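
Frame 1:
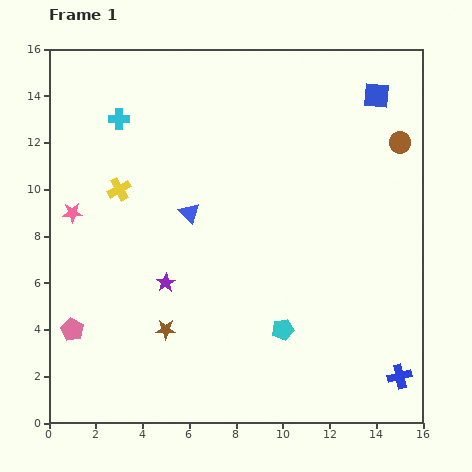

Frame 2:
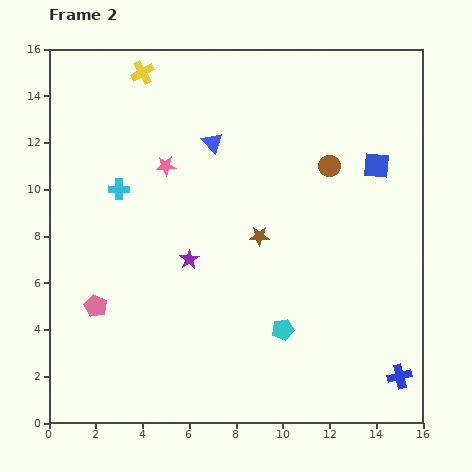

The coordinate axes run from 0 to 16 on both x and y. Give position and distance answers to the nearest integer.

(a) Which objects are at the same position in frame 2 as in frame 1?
the cyan pentagon, the blue cross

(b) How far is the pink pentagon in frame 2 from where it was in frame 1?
1

The pink pentagon moved from (1, 4) to (2, 5), a distance of √(1² + 1²) ≈ 1.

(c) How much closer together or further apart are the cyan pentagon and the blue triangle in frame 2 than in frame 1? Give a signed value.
+3

Distance in frame 1: 6. Distance in frame 2: 9.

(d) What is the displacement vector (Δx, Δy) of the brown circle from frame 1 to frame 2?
(-3, -1)

The brown circle was at (15, 12) in frame 1 and (12, 11) in frame 2.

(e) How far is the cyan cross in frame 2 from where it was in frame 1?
3

The cyan cross moved from (3, 13) to (3, 10), a distance of √(0² + 3²) ≈ 3.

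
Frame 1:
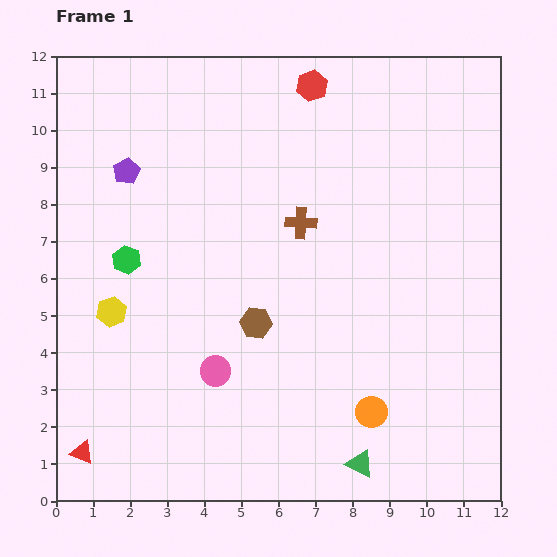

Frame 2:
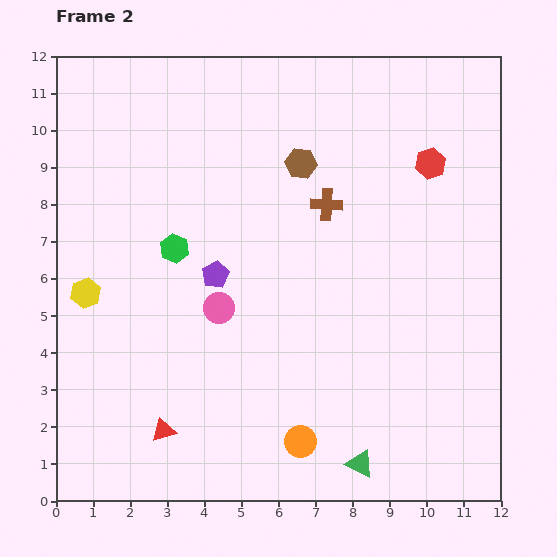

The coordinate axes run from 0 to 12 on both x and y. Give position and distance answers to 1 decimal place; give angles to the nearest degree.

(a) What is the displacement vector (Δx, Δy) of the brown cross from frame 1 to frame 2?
(0.7, 0.5)

The brown cross was at (6.6, 7.5) in frame 1 and (7.3, 8.0) in frame 2.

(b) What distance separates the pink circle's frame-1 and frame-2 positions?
1.7

The pink circle moved from (4.3, 3.5) to (4.4, 5.2), a distance of √(0.1² + 1.7²) ≈ 1.7.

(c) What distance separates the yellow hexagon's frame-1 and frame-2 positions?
0.9

The yellow hexagon moved from (1.5, 5.1) to (0.8, 5.6), a distance of √(0.7² + 0.5²) ≈ 0.9.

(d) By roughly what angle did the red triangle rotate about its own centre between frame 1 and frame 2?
37° counter-clockwise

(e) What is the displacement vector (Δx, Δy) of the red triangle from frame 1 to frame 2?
(2.2, 0.6)

The red triangle was at (0.7, 1.3) in frame 1 and (2.9, 1.9) in frame 2.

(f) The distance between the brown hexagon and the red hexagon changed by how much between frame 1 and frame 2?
-3.1

Distance in frame 1: 6.6. Distance in frame 2: 3.5.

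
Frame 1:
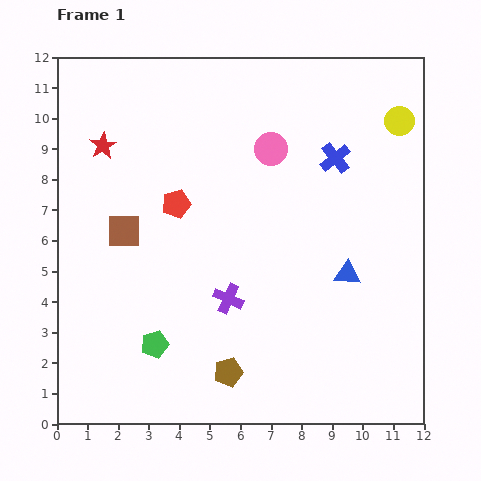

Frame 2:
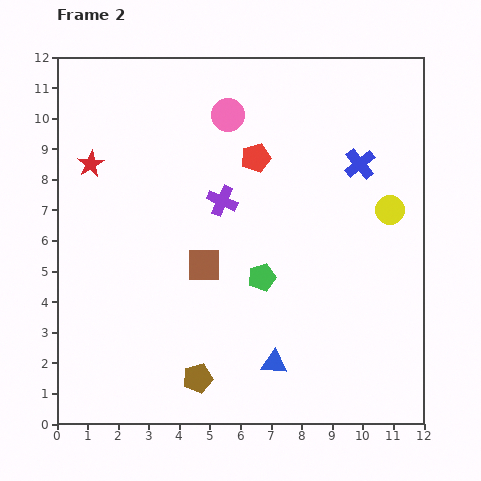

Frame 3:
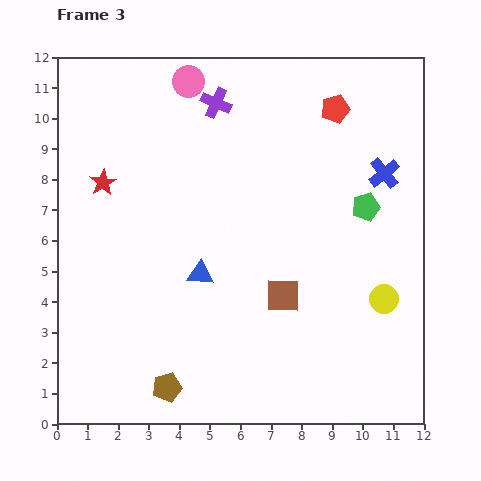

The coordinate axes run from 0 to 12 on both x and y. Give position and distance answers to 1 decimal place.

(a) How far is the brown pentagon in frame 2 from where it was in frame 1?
1.0

The brown pentagon moved from (5.6, 1.7) to (4.6, 1.5), a distance of √(1.0² + 0.2²) ≈ 1.0.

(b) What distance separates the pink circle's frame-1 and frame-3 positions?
3.5

The pink circle moved from (7.0, 9.0) to (4.3, 11.2), a distance of √(2.7² + 2.2²) ≈ 3.5.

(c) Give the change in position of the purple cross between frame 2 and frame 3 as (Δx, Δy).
(-0.2, 3.2)

The purple cross was at (5.4, 7.3) in frame 2 and (5.2, 10.5) in frame 3.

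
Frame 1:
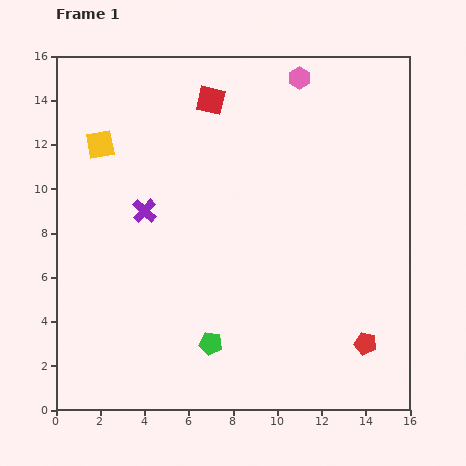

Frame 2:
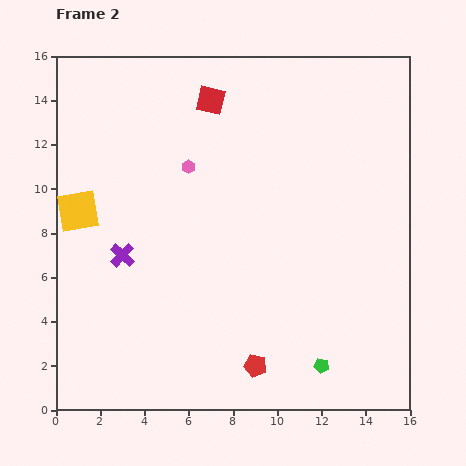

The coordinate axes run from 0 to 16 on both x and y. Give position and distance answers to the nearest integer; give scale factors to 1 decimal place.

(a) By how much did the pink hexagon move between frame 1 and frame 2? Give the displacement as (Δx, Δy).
(-5, -4)

The pink hexagon was at (11, 15) in frame 1 and (6, 11) in frame 2.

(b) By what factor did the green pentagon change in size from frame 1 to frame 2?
0.7×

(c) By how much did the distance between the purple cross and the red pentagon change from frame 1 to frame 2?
-4

Distance in frame 1: 12. Distance in frame 2: 8.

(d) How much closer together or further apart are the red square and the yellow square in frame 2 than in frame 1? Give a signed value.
+3

Distance in frame 1: 5. Distance in frame 2: 8.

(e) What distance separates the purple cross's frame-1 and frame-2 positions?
2

The purple cross moved from (4, 9) to (3, 7), a distance of √(1² + 2²) ≈ 2.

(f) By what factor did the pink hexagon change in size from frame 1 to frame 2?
0.6×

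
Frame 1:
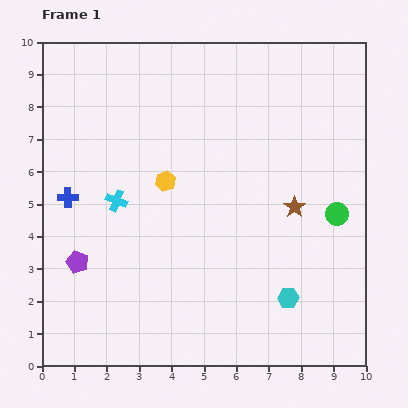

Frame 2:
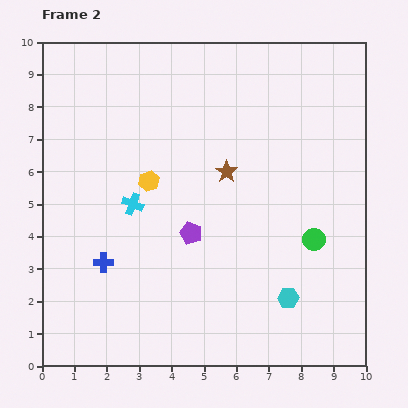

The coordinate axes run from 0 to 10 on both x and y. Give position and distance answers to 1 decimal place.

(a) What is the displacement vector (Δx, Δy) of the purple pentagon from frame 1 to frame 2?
(3.5, 0.9)

The purple pentagon was at (1.1, 3.2) in frame 1 and (4.6, 4.1) in frame 2.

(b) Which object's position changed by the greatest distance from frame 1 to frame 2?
the purple pentagon

(moved 3.6; next 2.4)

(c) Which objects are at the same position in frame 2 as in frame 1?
the cyan hexagon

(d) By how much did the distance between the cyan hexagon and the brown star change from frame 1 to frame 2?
+1.5

Distance in frame 1: 2.8. Distance in frame 2: 4.3.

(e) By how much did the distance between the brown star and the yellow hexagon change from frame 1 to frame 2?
-1.7

Distance in frame 1: 4.1. Distance in frame 2: 2.4.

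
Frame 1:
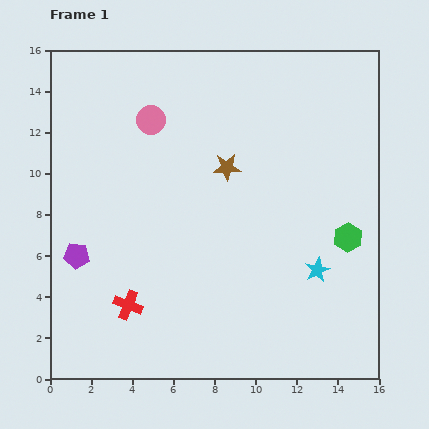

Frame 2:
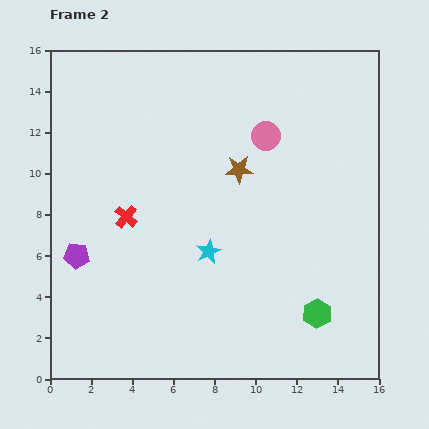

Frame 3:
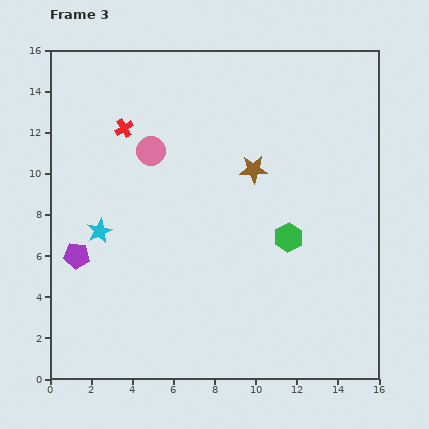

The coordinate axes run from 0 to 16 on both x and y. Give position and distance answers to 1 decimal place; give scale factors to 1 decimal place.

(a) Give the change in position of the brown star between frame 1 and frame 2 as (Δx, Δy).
(0.6, -0.1)

The brown star was at (8.6, 10.3) in frame 1 and (9.2, 10.2) in frame 2.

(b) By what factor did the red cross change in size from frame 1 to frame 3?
0.6×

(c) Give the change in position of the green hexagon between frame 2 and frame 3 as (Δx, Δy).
(-1.4, 3.7)

The green hexagon was at (13.0, 3.2) in frame 2 and (11.6, 6.9) in frame 3.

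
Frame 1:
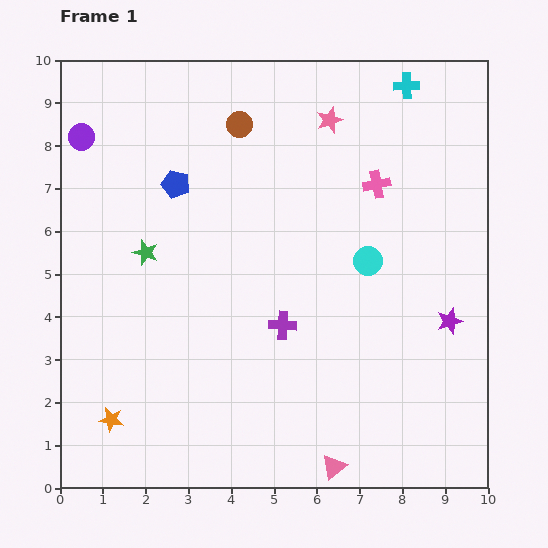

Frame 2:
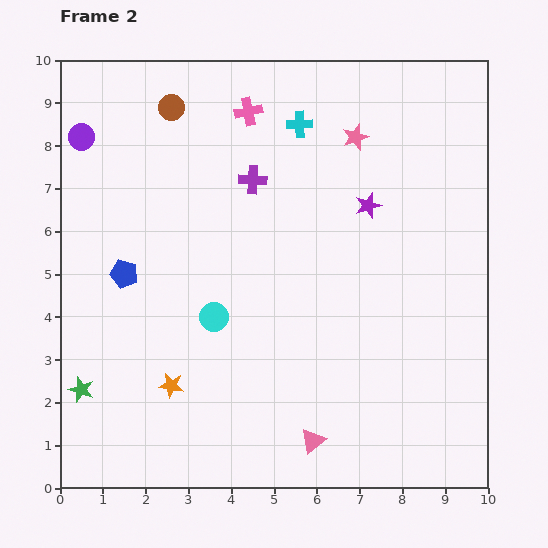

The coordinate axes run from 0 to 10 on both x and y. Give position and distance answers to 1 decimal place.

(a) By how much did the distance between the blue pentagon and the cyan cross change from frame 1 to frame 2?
-0.5

Distance in frame 1: 5.9. Distance in frame 2: 5.4.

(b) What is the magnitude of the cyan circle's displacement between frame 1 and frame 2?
3.8

The cyan circle moved from (7.2, 5.3) to (3.6, 4.0), a distance of √(3.6² + 1.3²) ≈ 3.8.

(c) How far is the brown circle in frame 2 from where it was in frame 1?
1.6

The brown circle moved from (4.2, 8.5) to (2.6, 8.9), a distance of √(1.6² + 0.4²) ≈ 1.6.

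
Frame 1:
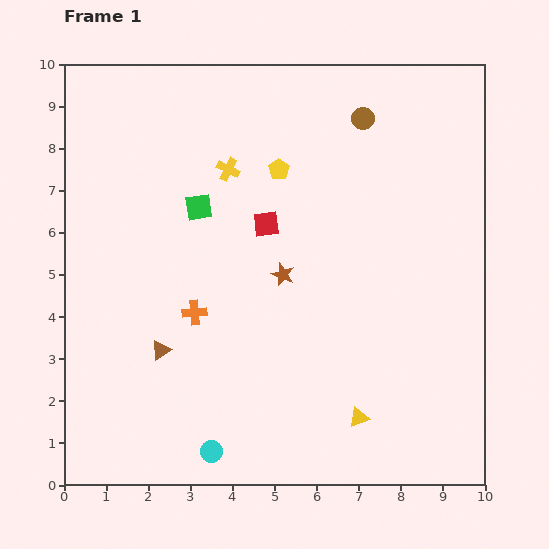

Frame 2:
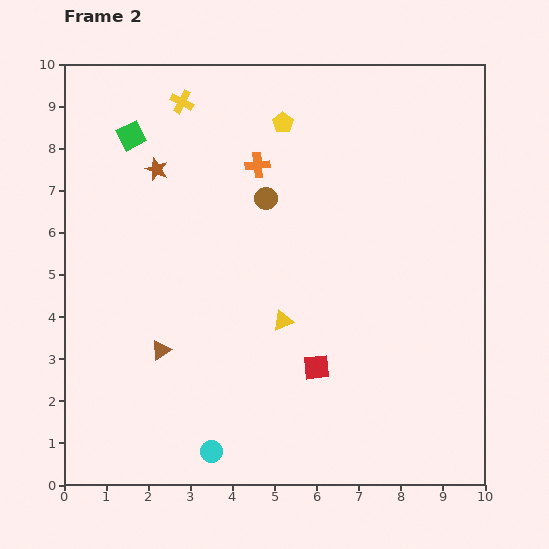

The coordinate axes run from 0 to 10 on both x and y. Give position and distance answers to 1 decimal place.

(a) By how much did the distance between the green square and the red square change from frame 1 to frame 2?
+5.4

Distance in frame 1: 1.6. Distance in frame 2: 7.0.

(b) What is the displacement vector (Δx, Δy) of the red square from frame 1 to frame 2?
(1.2, -3.4)

The red square was at (4.8, 6.2) in frame 1 and (6.0, 2.8) in frame 2.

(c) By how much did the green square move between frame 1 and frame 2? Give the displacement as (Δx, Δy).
(-1.6, 1.7)

The green square was at (3.2, 6.6) in frame 1 and (1.6, 8.3) in frame 2.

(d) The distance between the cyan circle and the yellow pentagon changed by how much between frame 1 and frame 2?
+1.1

Distance in frame 1: 6.9. Distance in frame 2: 8.0.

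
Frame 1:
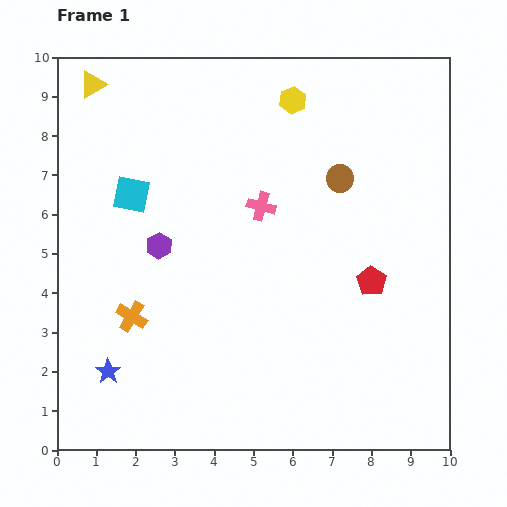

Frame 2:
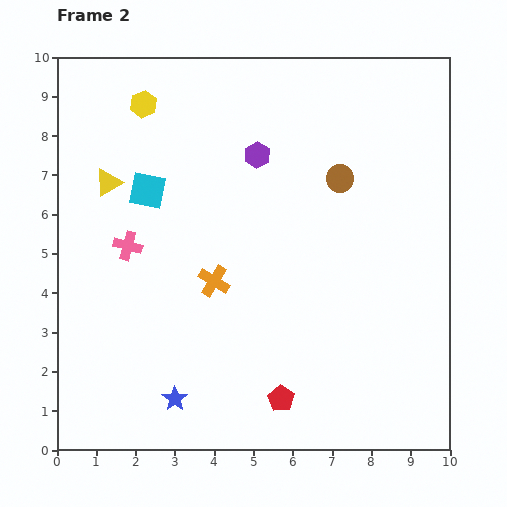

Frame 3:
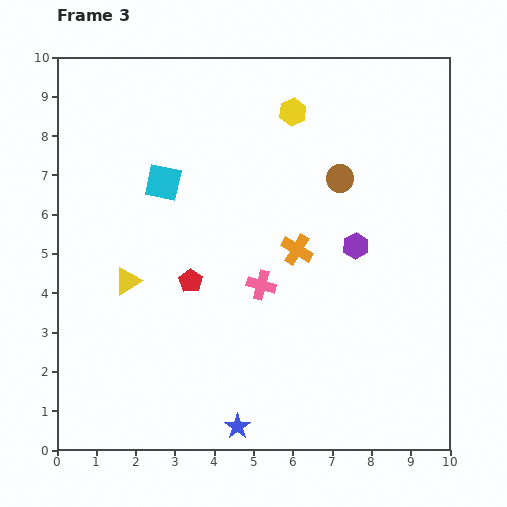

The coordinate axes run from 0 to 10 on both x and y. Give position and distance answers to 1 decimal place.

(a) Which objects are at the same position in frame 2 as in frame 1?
the brown circle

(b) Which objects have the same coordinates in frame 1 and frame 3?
the brown circle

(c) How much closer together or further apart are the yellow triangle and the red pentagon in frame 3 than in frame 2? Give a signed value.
-5.4

Distance in frame 2: 7.0. Distance in frame 3: 1.6.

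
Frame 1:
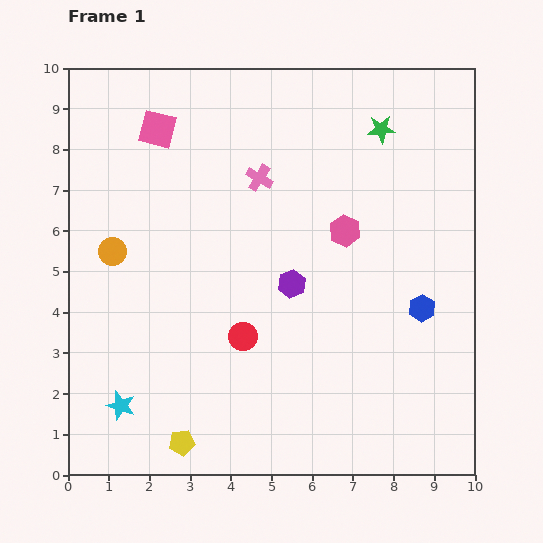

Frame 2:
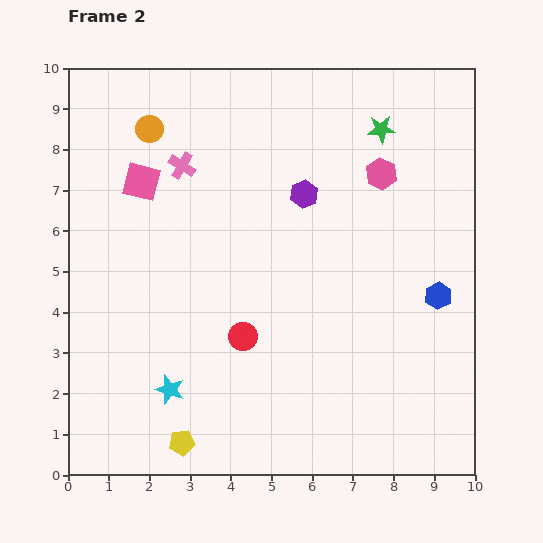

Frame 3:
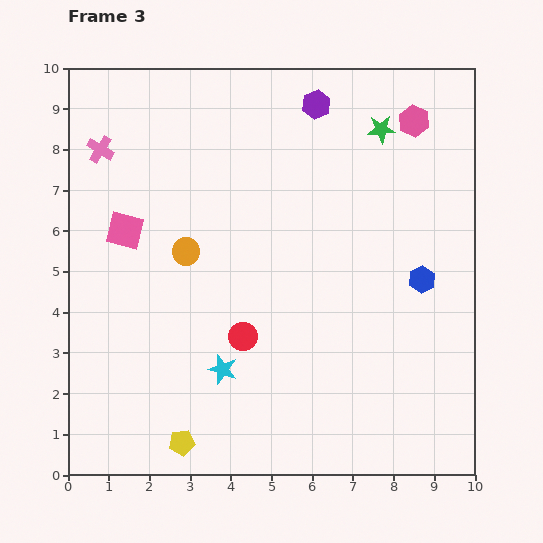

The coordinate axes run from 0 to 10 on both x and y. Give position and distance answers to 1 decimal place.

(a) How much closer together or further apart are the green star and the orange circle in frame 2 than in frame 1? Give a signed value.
-1.5

Distance in frame 1: 7.2. Distance in frame 2: 5.7.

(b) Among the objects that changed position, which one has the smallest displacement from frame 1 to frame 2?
the blue hexagon

(moved 0.5)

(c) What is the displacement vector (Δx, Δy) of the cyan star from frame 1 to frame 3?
(2.5, 0.9)

The cyan star was at (1.3, 1.7) in frame 1 and (3.8, 2.6) in frame 3.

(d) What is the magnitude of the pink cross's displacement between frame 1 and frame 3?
4.0

The pink cross moved from (4.7, 7.3) to (0.8, 8.0), a distance of √(3.9² + 0.7²) ≈ 4.0.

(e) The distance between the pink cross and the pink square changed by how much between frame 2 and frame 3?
+1.0

Distance in frame 2: 1.1. Distance in frame 3: 2.1.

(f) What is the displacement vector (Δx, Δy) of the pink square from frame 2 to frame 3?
(-0.4, -1.2)

The pink square was at (1.8, 7.2) in frame 2 and (1.4, 6.0) in frame 3.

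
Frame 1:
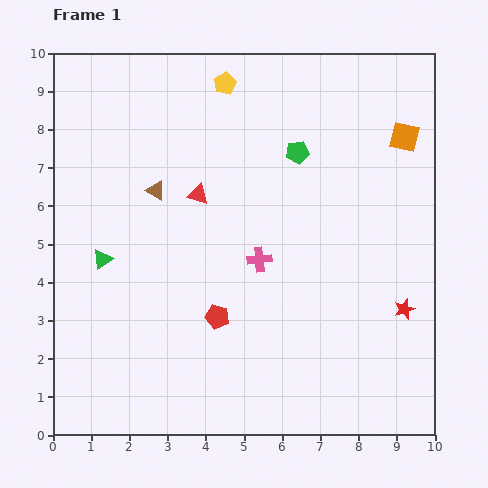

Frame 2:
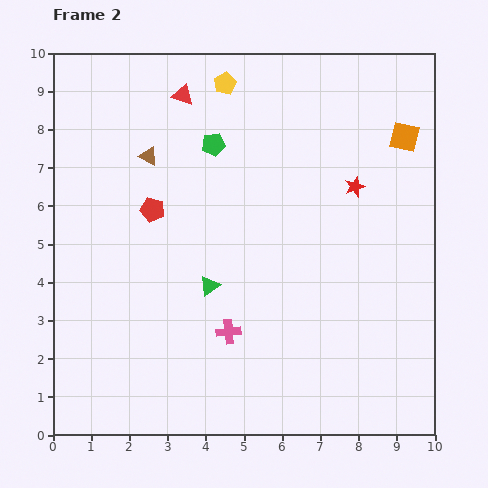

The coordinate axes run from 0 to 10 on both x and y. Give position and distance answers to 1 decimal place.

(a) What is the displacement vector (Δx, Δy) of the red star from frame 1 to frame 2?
(-1.3, 3.2)

The red star was at (9.2, 3.3) in frame 1 and (7.9, 6.5) in frame 2.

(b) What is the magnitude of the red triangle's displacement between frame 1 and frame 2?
2.6

The red triangle moved from (3.8, 6.3) to (3.4, 8.9), a distance of √(0.4² + 2.6²) ≈ 2.6.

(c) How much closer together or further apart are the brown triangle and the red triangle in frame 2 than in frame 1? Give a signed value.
+0.7

Distance in frame 1: 1.1. Distance in frame 2: 1.8.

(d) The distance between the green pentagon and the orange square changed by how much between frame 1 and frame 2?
+2.2

Distance in frame 1: 2.8. Distance in frame 2: 5.0.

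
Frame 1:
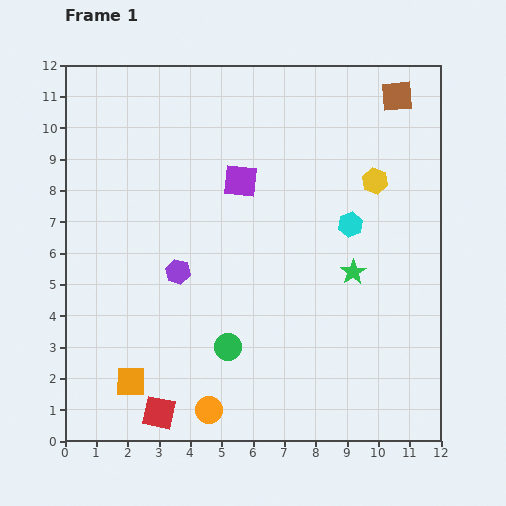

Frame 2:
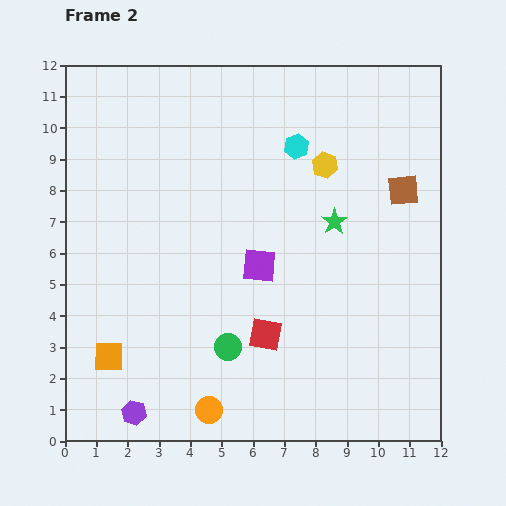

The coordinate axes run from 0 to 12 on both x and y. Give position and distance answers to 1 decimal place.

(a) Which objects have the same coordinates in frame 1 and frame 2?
the orange circle, the green circle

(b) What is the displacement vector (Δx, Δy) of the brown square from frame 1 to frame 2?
(0.2, -3.0)

The brown square was at (10.6, 11.0) in frame 1 and (10.8, 8.0) in frame 2.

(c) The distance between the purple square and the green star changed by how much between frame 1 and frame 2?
-1.8

Distance in frame 1: 4.6. Distance in frame 2: 2.8.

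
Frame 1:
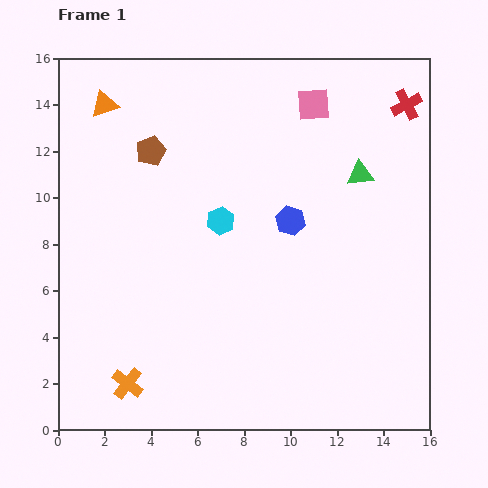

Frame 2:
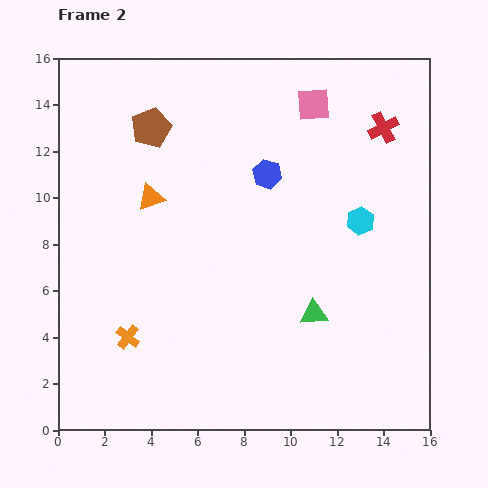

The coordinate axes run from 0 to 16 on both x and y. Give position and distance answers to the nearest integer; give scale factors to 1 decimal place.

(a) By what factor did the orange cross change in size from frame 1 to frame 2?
0.8×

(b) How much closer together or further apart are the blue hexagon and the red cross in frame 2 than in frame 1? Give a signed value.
-2

Distance in frame 1: 7. Distance in frame 2: 5.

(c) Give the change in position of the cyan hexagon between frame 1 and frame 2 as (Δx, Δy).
(6, 0)

The cyan hexagon was at (7, 9) in frame 1 and (13, 9) in frame 2.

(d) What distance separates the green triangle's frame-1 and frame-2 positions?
6

The green triangle moved from (13, 11) to (11, 5), a distance of √(2² + 6²) ≈ 6.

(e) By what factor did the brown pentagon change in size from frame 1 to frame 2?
1.3×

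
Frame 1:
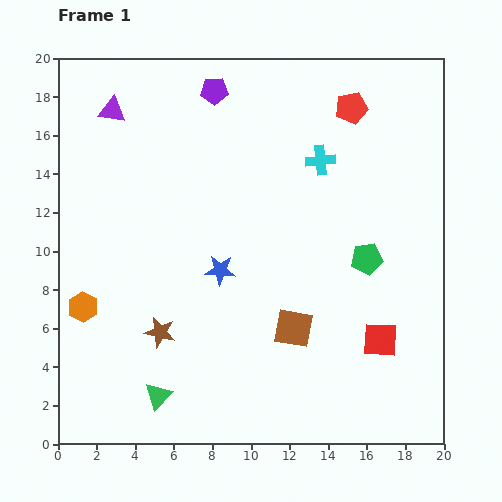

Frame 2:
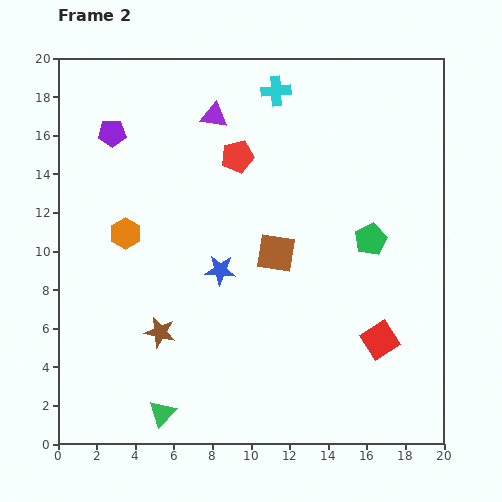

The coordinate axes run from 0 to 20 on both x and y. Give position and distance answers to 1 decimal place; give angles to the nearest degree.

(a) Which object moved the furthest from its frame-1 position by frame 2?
the red pentagon

(moved 6.4; next 5.7)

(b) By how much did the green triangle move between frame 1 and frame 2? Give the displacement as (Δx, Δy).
(0.2, -0.9)

The green triangle was at (5.2, 2.5) in frame 1 and (5.4, 1.6) in frame 2.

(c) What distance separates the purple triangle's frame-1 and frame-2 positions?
5.3

The purple triangle moved from (2.8, 17.3) to (8.1, 17.0), a distance of √(5.3² + 0.3²) ≈ 5.3.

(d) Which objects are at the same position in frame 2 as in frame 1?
the red square, the blue star, the brown star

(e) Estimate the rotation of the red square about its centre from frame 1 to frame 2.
35° counter-clockwise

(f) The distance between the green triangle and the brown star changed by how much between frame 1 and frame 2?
+0.9

Distance in frame 1: 3.3. Distance in frame 2: 4.2.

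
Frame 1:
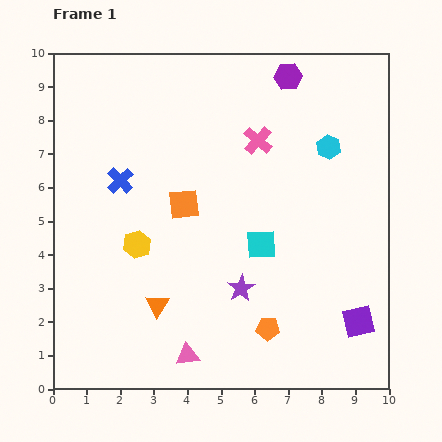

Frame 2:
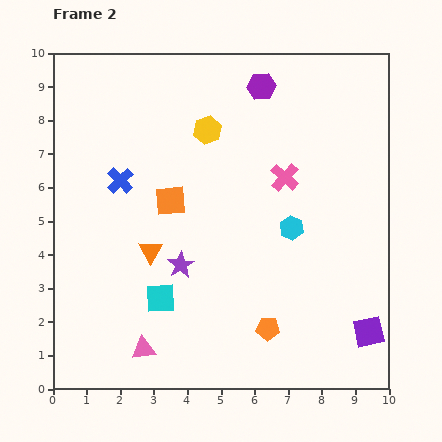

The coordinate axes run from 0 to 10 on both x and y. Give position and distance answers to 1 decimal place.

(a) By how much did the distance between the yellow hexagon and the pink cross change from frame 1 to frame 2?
-2.1

Distance in frame 1: 4.8. Distance in frame 2: 2.7.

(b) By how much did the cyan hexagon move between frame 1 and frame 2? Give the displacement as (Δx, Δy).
(-1.1, -2.4)

The cyan hexagon was at (8.2, 7.2) in frame 1 and (7.1, 4.8) in frame 2.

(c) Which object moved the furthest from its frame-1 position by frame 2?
the yellow hexagon

(moved 4.0; next 3.4)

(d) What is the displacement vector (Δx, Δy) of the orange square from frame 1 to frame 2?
(-0.4, 0.1)

The orange square was at (3.9, 5.5) in frame 1 and (3.5, 5.6) in frame 2.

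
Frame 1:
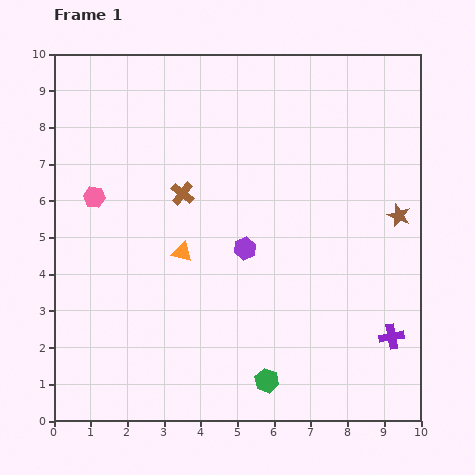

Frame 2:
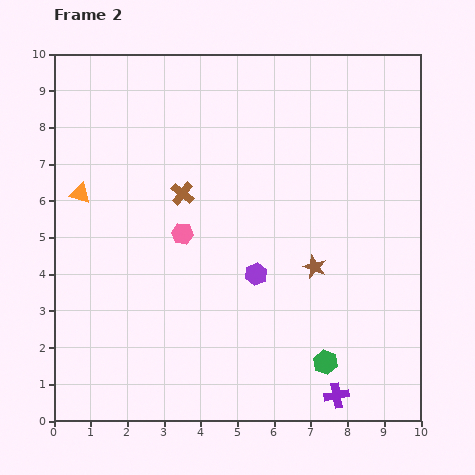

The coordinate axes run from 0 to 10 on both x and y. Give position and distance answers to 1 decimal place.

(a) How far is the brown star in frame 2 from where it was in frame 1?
2.7

The brown star moved from (9.4, 5.6) to (7.1, 4.2), a distance of √(2.3² + 1.4²) ≈ 2.7.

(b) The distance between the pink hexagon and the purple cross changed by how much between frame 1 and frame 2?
-2.8

Distance in frame 1: 8.9. Distance in frame 2: 6.1.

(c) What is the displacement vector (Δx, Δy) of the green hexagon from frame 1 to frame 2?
(1.6, 0.5)

The green hexagon was at (5.8, 1.1) in frame 1 and (7.4, 1.6) in frame 2.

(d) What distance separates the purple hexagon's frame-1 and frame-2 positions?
0.8

The purple hexagon moved from (5.2, 4.7) to (5.5, 4.0), a distance of √(0.3² + 0.7²) ≈ 0.8.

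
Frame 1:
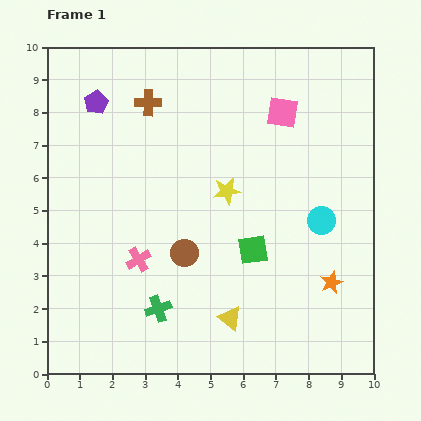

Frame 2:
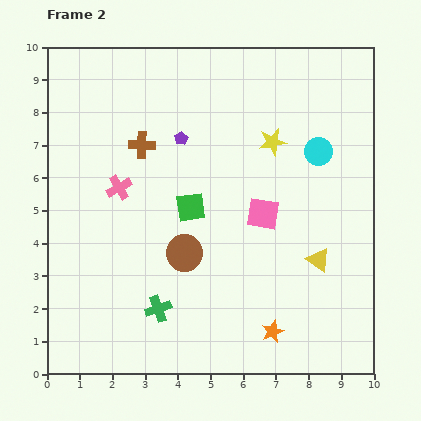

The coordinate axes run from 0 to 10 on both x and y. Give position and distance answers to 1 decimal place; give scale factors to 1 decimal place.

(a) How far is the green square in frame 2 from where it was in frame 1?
2.3

The green square moved from (6.3, 3.8) to (4.4, 5.1), a distance of √(1.9² + 1.3²) ≈ 2.3.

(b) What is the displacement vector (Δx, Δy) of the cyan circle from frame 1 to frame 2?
(-0.1, 2.1)

The cyan circle was at (8.4, 4.7) in frame 1 and (8.3, 6.8) in frame 2.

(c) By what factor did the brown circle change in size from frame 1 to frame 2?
1.3×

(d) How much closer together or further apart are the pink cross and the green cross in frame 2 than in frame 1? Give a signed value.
+2.3

Distance in frame 1: 1.6. Distance in frame 2: 3.9.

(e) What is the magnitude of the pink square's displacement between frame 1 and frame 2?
3.2

The pink square moved from (7.2, 8.0) to (6.6, 4.9), a distance of √(0.6² + 3.1²) ≈ 3.2.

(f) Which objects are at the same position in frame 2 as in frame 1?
the green cross, the brown circle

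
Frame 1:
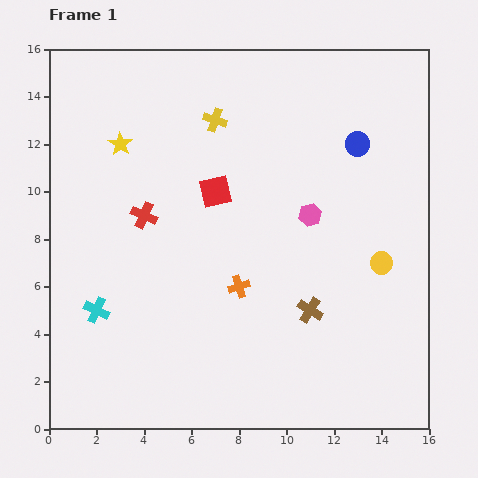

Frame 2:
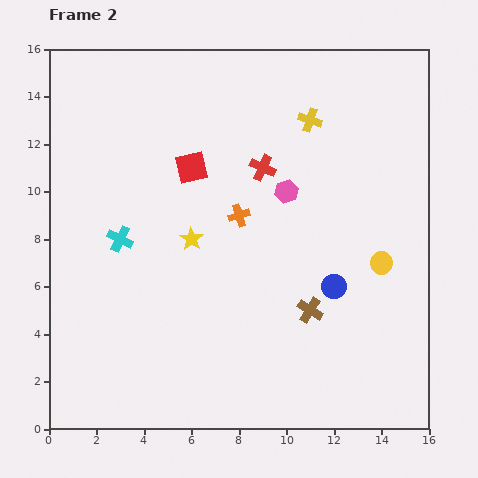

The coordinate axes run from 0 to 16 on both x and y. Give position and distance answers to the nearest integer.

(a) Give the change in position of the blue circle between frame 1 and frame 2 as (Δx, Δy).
(-1, -6)

The blue circle was at (13, 12) in frame 1 and (12, 6) in frame 2.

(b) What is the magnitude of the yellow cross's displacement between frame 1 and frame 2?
4

The yellow cross moved from (7, 13) to (11, 13), a distance of √(4² + 0²) ≈ 4.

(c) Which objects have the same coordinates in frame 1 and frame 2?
the brown cross, the yellow circle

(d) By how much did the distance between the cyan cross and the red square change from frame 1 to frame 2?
-3

Distance in frame 1: 7. Distance in frame 2: 4.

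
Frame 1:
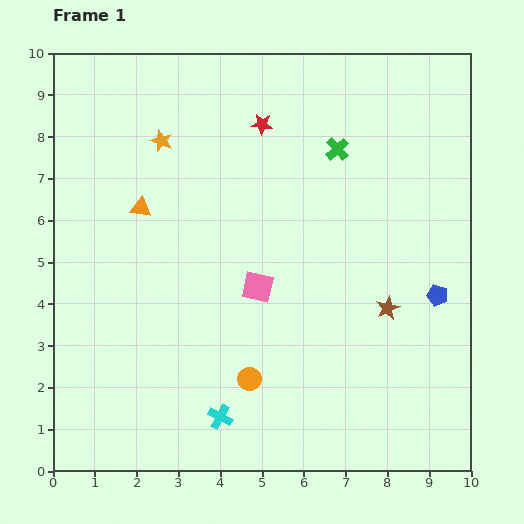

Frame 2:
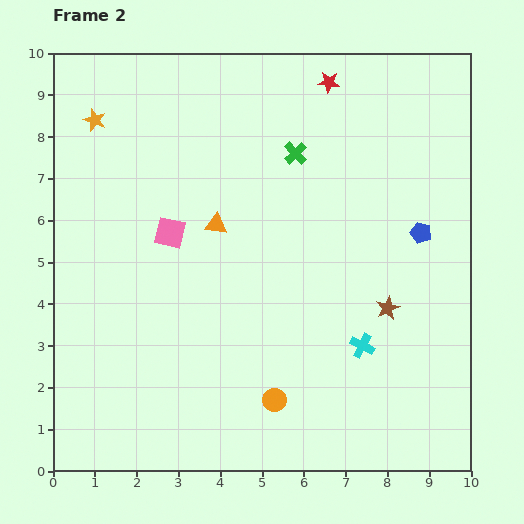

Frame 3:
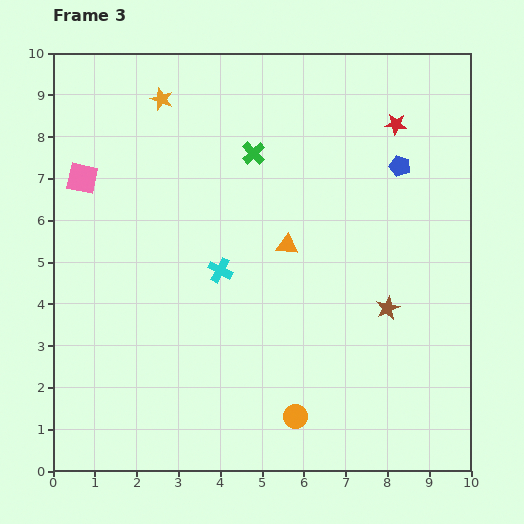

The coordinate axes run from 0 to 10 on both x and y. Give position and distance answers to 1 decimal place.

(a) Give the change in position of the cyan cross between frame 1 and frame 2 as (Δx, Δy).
(3.4, 1.7)

The cyan cross was at (4.0, 1.3) in frame 1 and (7.4, 3.0) in frame 2.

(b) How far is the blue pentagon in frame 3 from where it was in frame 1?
3.2

The blue pentagon moved from (9.2, 4.2) to (8.3, 7.3), a distance of √(0.9² + 3.1²) ≈ 3.2.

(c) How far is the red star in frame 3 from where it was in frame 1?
3.2

The red star moved from (5.0, 8.3) to (8.2, 8.3), a distance of √(3.2² + 0.0²) ≈ 3.2.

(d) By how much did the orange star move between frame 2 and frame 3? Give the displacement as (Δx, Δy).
(1.6, 0.5)

The orange star was at (1.0, 8.4) in frame 2 and (2.6, 8.9) in frame 3.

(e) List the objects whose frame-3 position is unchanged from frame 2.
the brown star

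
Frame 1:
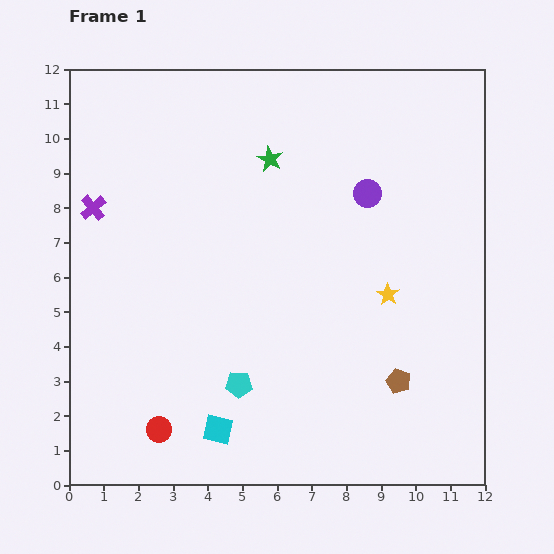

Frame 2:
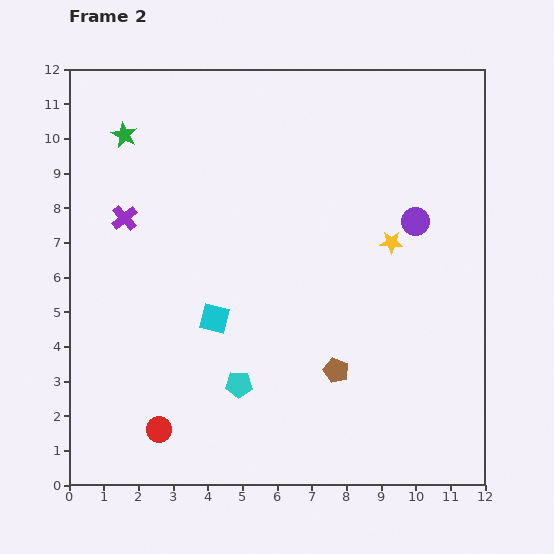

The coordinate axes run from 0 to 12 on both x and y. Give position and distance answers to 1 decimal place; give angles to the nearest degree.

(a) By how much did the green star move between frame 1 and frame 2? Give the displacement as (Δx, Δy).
(-4.2, 0.7)

The green star was at (5.8, 9.4) in frame 1 and (1.6, 10.1) in frame 2.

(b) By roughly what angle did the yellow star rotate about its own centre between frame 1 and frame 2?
31° counter-clockwise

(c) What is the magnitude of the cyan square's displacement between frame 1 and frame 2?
3.2

The cyan square moved from (4.3, 1.6) to (4.2, 4.8), a distance of √(0.1² + 3.2²) ≈ 3.2.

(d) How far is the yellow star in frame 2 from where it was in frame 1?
1.5

The yellow star moved from (9.2, 5.5) to (9.3, 7.0), a distance of √(0.1² + 1.5²) ≈ 1.5.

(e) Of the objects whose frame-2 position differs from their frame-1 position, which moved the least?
the purple cross

(moved 0.9)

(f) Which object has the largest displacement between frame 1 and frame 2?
the green star

(moved 4.3; next 3.2)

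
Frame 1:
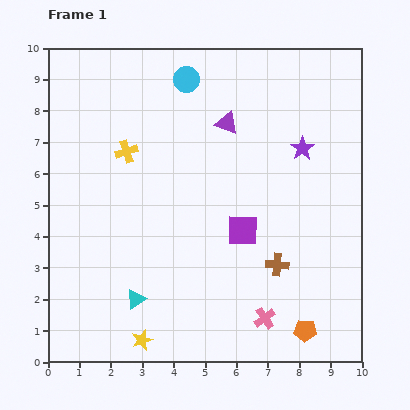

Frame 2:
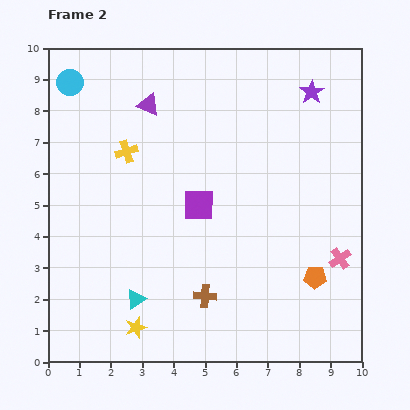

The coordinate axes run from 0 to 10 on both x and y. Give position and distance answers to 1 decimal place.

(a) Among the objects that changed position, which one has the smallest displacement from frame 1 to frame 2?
the yellow star

(moved 0.4)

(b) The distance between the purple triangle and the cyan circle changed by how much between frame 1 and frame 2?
+0.7

Distance in frame 1: 1.9. Distance in frame 2: 2.6.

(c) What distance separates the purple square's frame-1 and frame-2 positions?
1.6

The purple square moved from (6.2, 4.2) to (4.8, 5.0), a distance of √(1.4² + 0.8²) ≈ 1.6.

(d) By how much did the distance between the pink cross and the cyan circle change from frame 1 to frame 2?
+2.3

Distance in frame 1: 8.0. Distance in frame 2: 10.3.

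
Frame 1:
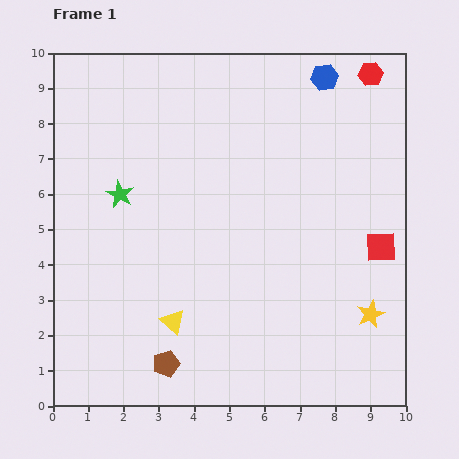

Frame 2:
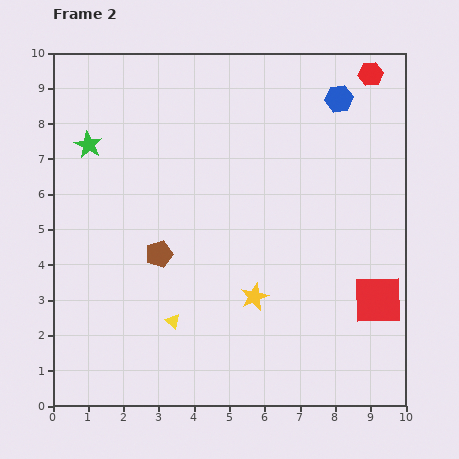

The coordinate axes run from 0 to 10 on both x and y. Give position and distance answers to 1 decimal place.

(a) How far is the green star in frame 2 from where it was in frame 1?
1.7

The green star moved from (1.9, 6.0) to (1.0, 7.4), a distance of √(0.9² + 1.4²) ≈ 1.7.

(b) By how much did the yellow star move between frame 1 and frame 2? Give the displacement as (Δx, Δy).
(-3.3, 0.5)

The yellow star was at (9.0, 2.6) in frame 1 and (5.7, 3.1) in frame 2.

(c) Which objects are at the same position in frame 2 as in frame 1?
the red hexagon, the yellow triangle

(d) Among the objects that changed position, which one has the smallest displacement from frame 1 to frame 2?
the blue hexagon

(moved 0.7)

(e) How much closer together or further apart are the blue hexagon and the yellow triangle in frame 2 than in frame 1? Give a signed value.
-0.2

Distance in frame 1: 8.1. Distance in frame 2: 7.9.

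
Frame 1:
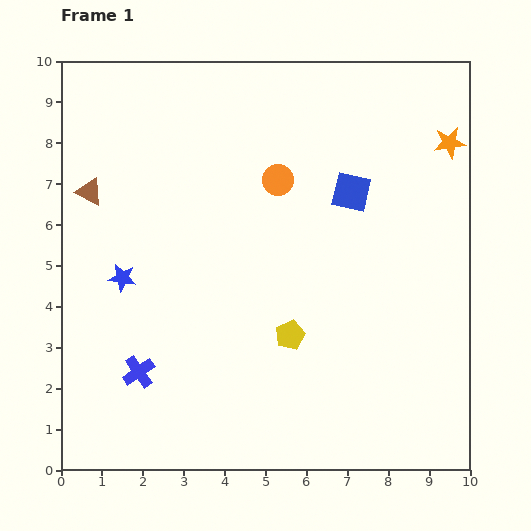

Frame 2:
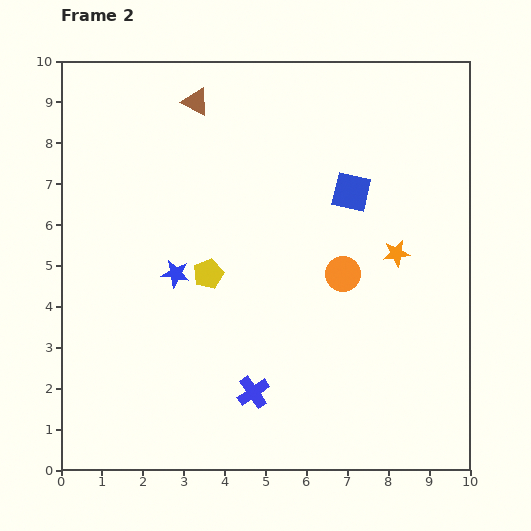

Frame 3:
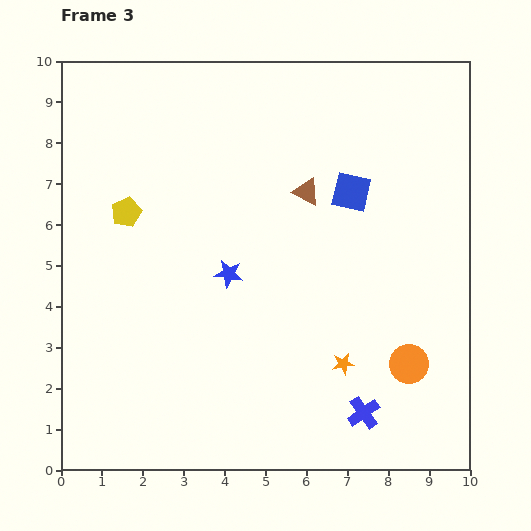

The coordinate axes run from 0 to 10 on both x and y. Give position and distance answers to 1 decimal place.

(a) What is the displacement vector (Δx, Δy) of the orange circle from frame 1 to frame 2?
(1.6, -2.3)

The orange circle was at (5.3, 7.1) in frame 1 and (6.9, 4.8) in frame 2.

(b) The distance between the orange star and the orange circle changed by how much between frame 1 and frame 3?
-2.7

Distance in frame 1: 4.3. Distance in frame 3: 1.6.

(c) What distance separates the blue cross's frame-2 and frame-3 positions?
2.7

The blue cross moved from (4.7, 1.9) to (7.4, 1.4), a distance of √(2.7² + 0.5²) ≈ 2.7.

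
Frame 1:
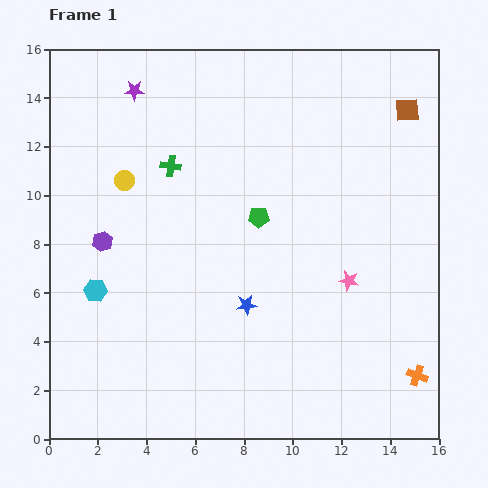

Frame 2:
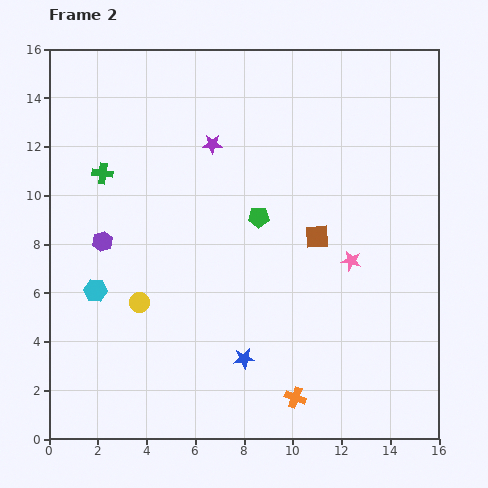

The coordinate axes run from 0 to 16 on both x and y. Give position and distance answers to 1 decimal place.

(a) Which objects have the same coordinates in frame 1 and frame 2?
the green pentagon, the purple hexagon, the cyan hexagon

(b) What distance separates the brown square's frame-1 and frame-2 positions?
6.4

The brown square moved from (14.7, 13.5) to (11.0, 8.3), a distance of √(3.7² + 5.2²) ≈ 6.4.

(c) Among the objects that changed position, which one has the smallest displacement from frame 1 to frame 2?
the pink star

(moved 0.8)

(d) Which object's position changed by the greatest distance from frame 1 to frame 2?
the brown square

(moved 6.4; next 5.1)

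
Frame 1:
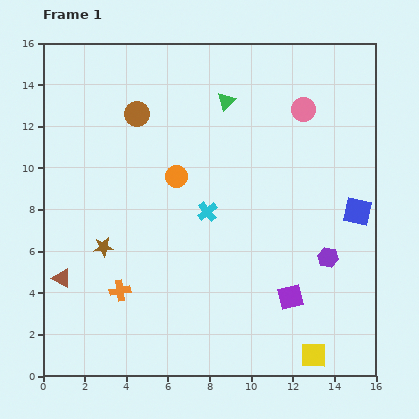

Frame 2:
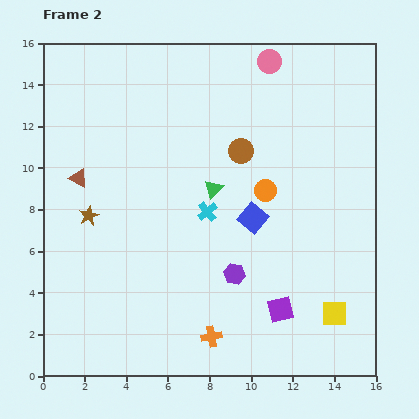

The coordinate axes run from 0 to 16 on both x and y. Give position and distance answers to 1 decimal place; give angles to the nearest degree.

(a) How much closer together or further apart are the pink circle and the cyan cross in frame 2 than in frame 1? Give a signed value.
+1.1

Distance in frame 1: 6.7. Distance in frame 2: 7.8.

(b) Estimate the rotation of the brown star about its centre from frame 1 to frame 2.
20° counter-clockwise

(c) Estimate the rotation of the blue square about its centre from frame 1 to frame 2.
28° clockwise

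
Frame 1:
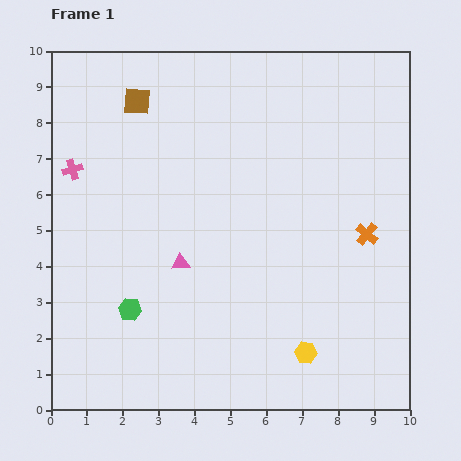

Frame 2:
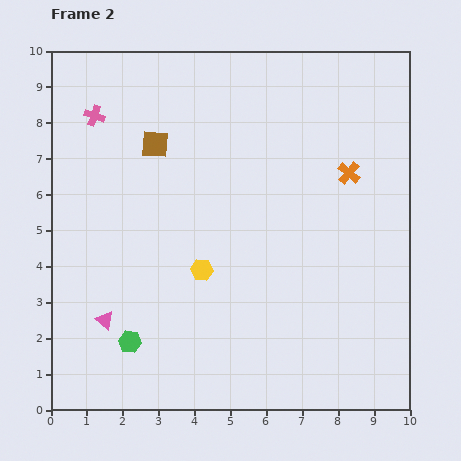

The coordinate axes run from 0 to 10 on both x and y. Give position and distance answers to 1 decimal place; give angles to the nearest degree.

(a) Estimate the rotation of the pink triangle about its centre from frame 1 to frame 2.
45° clockwise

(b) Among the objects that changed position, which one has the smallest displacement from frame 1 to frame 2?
the green hexagon

(moved 0.9)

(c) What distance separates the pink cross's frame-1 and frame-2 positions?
1.6

The pink cross moved from (0.6, 6.7) to (1.2, 8.2), a distance of √(0.6² + 1.5²) ≈ 1.6.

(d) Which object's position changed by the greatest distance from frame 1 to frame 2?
the yellow hexagon

(moved 3.7; next 2.6)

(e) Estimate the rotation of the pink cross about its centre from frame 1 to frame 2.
37° clockwise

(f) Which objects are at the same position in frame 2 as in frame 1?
none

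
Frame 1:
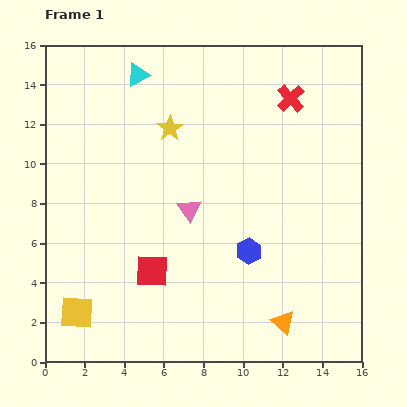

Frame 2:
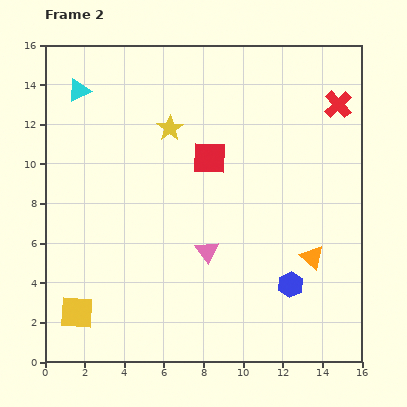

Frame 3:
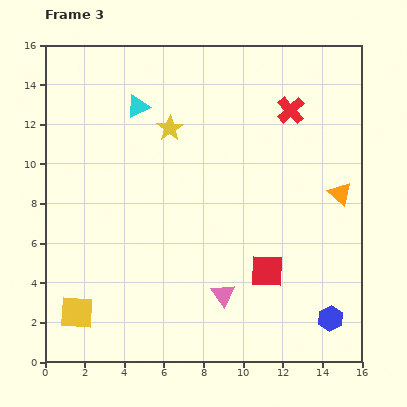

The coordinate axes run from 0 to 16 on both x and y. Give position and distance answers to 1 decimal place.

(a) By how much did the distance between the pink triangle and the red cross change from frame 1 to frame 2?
+2.3

Distance in frame 1: 7.6. Distance in frame 2: 9.9.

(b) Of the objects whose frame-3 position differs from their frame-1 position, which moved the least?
the red cross

(moved 0.6)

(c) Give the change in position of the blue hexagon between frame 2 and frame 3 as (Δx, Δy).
(2.0, -1.7)

The blue hexagon was at (12.4, 3.9) in frame 2 and (14.4, 2.2) in frame 3.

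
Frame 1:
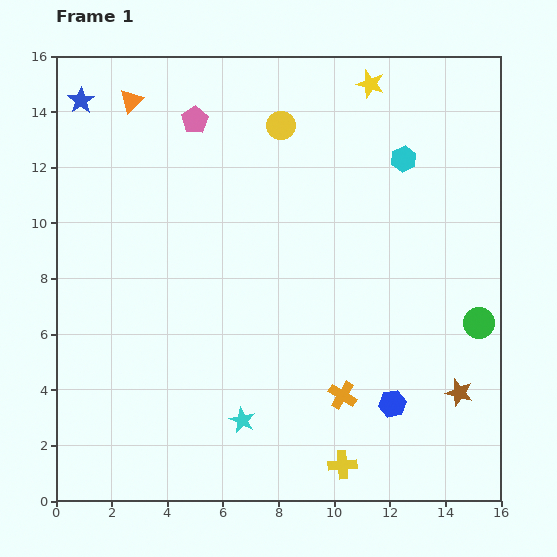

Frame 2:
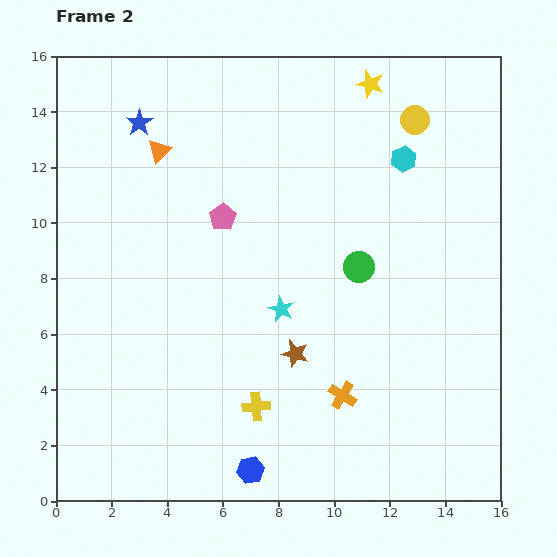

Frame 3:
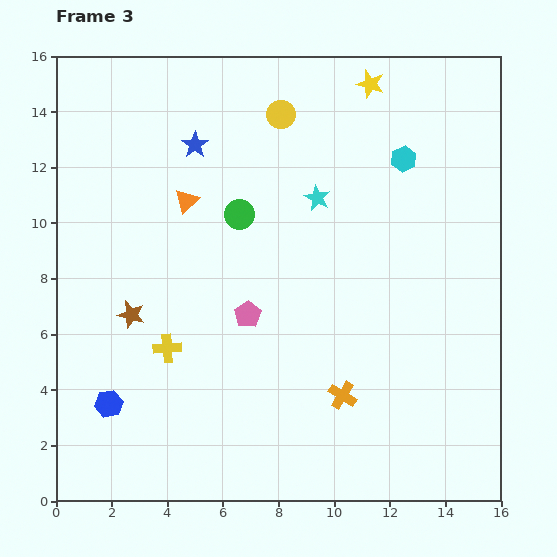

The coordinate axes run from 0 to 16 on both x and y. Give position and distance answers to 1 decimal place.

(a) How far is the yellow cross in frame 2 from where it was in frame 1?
3.7

The yellow cross moved from (10.3, 1.3) to (7.2, 3.4), a distance of √(3.1² + 2.1²) ≈ 3.7.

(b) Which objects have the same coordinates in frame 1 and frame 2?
the cyan hexagon, the yellow star, the orange cross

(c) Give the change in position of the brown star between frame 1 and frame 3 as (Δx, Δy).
(-11.8, 2.8)

The brown star was at (14.5, 3.9) in frame 1 and (2.7, 6.7) in frame 3.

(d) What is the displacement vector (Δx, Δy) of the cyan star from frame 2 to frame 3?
(1.3, 4.0)

The cyan star was at (8.1, 6.9) in frame 2 and (9.4, 10.9) in frame 3.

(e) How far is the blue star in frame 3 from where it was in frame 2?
2.2

The blue star moved from (3.0, 13.6) to (5.0, 12.8), a distance of √(2.0² + 0.8²) ≈ 2.2.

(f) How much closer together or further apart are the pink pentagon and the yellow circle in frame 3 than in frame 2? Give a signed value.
-0.4

Distance in frame 2: 7.7. Distance in frame 3: 7.3.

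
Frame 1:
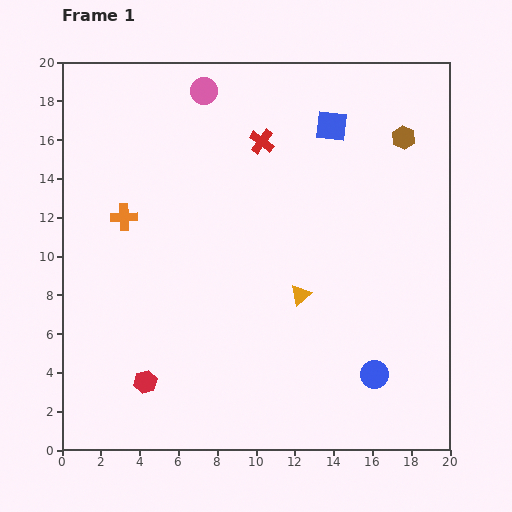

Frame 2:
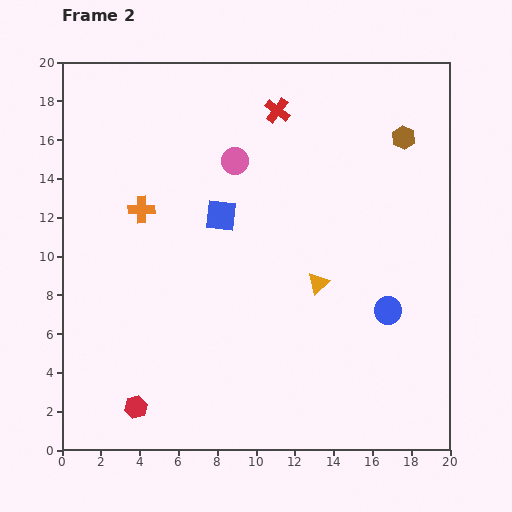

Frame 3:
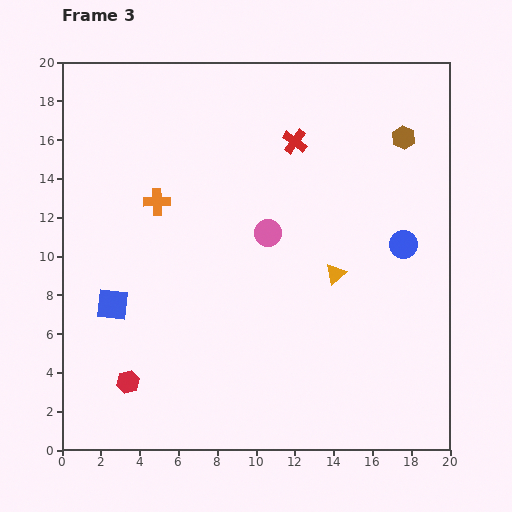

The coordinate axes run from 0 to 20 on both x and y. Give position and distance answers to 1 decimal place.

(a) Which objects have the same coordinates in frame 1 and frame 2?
the brown hexagon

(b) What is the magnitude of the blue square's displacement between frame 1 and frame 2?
7.3

The blue square moved from (13.9, 16.7) to (8.2, 12.1), a distance of √(5.7² + 4.6²) ≈ 7.3.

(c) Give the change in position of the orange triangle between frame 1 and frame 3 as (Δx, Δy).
(1.8, 1.1)

The orange triangle was at (12.3, 8.0) in frame 1 and (14.1, 9.1) in frame 3.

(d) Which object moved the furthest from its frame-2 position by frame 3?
the blue square

(moved 7.2; next 4.1)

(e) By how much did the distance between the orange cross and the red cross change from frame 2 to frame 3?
-1.0

Distance in frame 2: 8.7. Distance in frame 3: 7.7.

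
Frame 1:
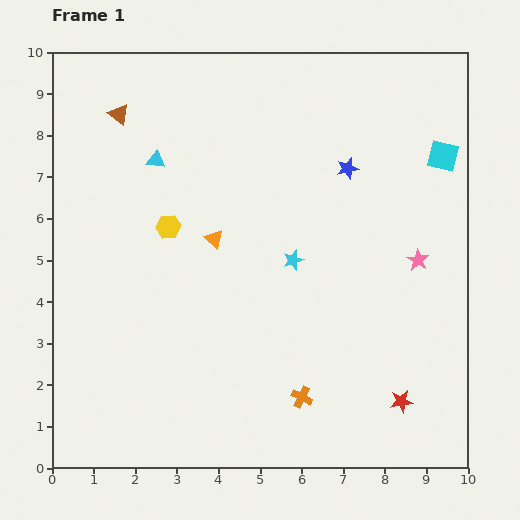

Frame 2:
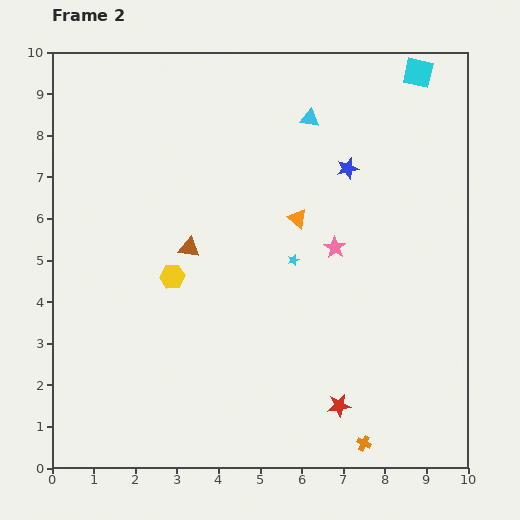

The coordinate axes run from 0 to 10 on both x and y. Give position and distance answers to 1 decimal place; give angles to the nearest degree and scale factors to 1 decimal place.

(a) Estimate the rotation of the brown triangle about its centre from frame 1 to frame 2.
30° counter-clockwise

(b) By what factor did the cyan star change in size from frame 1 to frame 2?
0.6×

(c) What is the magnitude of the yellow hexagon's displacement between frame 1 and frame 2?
1.2

The yellow hexagon moved from (2.8, 5.8) to (2.9, 4.6), a distance of √(0.1² + 1.2²) ≈ 1.2.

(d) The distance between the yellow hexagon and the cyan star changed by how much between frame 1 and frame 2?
-0.2

Distance in frame 1: 3.1. Distance in frame 2: 2.9.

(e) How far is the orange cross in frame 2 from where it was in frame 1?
1.9

The orange cross moved from (6.0, 1.7) to (7.5, 0.6), a distance of √(1.5² + 1.1²) ≈ 1.9.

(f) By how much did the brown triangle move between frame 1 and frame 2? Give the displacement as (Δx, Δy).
(1.7, -3.2)

The brown triangle was at (1.6, 8.5) in frame 1 and (3.3, 5.3) in frame 2.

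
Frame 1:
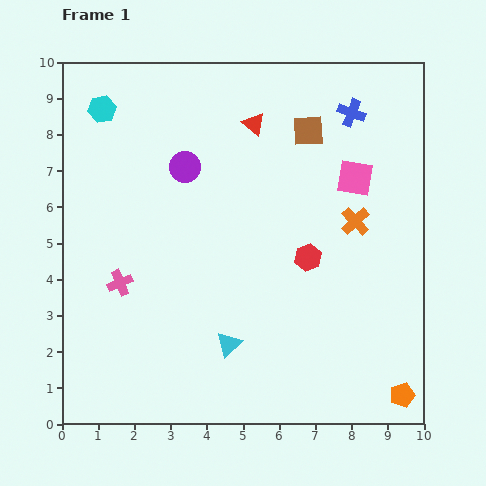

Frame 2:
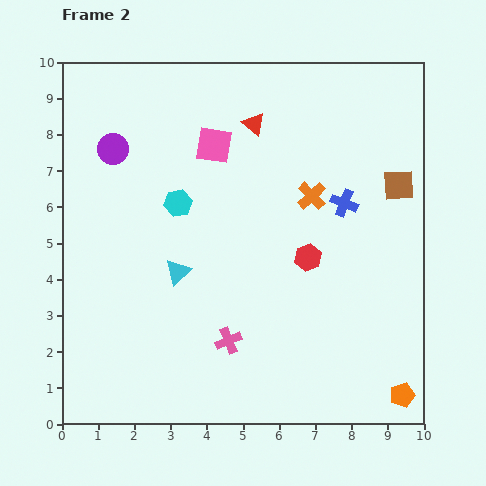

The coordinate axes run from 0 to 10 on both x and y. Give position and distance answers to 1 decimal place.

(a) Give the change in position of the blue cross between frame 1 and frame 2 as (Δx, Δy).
(-0.2, -2.5)

The blue cross was at (8.0, 8.6) in frame 1 and (7.8, 6.1) in frame 2.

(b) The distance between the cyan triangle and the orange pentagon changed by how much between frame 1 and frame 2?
+2.1

Distance in frame 1: 5.0. Distance in frame 2: 7.1.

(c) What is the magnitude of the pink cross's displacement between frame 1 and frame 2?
3.4

The pink cross moved from (1.6, 3.9) to (4.6, 2.3), a distance of √(3.0² + 1.6²) ≈ 3.4.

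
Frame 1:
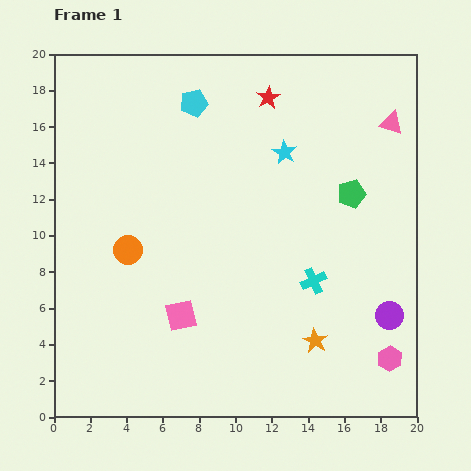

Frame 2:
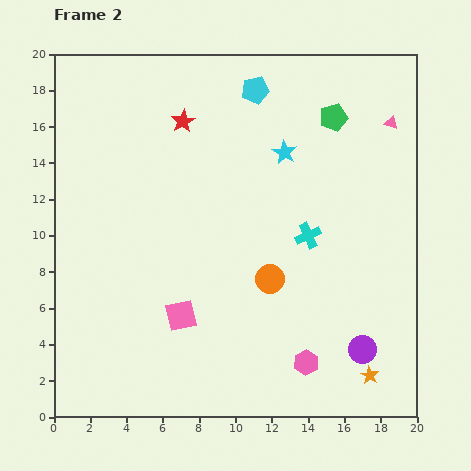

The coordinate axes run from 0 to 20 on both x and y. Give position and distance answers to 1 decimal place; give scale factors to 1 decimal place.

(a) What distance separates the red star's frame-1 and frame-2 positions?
4.9

The red star moved from (11.8, 17.6) to (7.1, 16.3), a distance of √(4.7² + 1.3²) ≈ 4.9.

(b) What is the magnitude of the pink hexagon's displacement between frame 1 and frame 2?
4.6

The pink hexagon moved from (18.5, 3.2) to (13.9, 3.0), a distance of √(4.6² + 0.2²) ≈ 4.6.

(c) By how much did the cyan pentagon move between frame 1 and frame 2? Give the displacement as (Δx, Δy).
(3.4, 0.7)

The cyan pentagon was at (7.7, 17.3) in frame 1 and (11.1, 18.0) in frame 2.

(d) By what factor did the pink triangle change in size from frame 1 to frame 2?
0.6×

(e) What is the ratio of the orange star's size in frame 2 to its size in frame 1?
0.8×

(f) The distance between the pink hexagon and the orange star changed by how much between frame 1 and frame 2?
-0.6

Distance in frame 1: 4.2. Distance in frame 2: 3.6.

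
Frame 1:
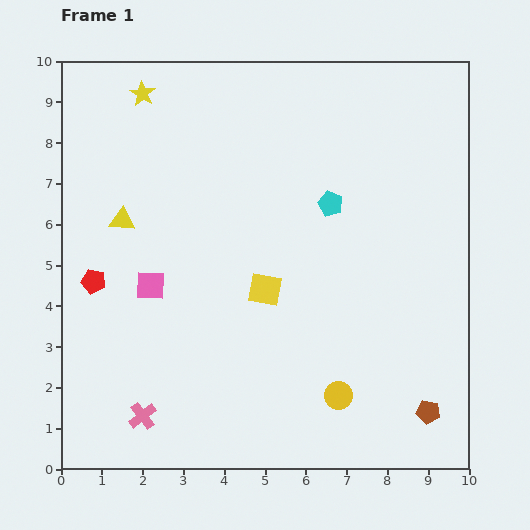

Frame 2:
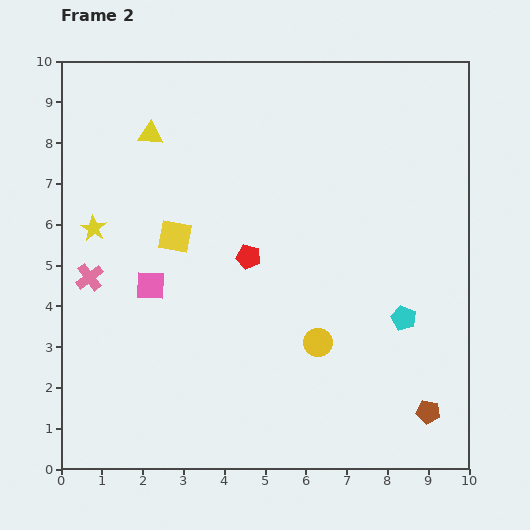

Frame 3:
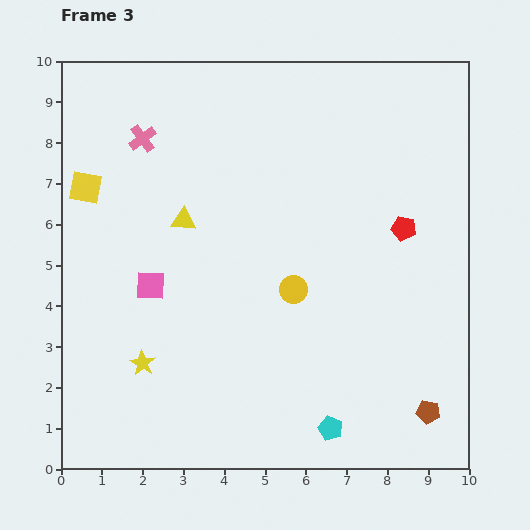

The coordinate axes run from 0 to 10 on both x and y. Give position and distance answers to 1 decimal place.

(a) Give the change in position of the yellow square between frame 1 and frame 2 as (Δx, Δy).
(-2.2, 1.3)

The yellow square was at (5.0, 4.4) in frame 1 and (2.8, 5.7) in frame 2.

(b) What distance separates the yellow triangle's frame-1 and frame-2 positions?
2.2

The yellow triangle moved from (1.5, 6.1) to (2.2, 8.2), a distance of √(0.7² + 2.1²) ≈ 2.2.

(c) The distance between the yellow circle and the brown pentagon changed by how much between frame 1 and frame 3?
+2.3

Distance in frame 1: 2.2. Distance in frame 3: 4.5.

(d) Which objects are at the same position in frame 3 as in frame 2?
the pink square, the brown pentagon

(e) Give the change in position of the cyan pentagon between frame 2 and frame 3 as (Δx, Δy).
(-1.8, -2.7)

The cyan pentagon was at (8.4, 3.7) in frame 2 and (6.6, 1.0) in frame 3.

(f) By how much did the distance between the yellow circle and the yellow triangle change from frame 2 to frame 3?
-3.3

Distance in frame 2: 6.5. Distance in frame 3: 3.2.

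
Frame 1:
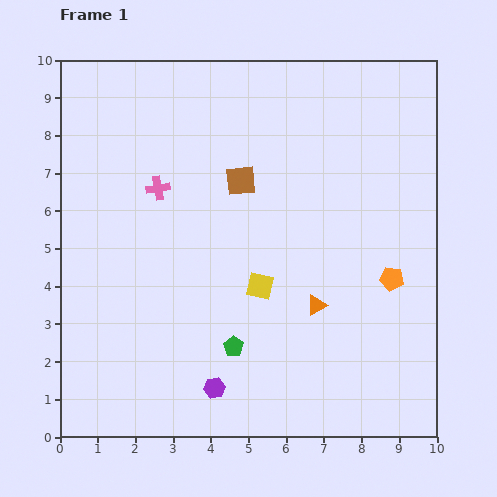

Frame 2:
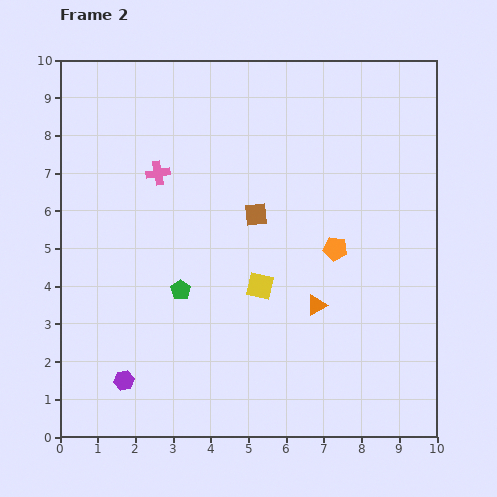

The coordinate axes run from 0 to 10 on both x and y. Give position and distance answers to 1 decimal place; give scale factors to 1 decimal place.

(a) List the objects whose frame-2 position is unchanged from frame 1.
the yellow square, the orange triangle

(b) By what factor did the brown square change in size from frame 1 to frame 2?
0.8×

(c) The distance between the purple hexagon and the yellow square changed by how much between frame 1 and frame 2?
+1.4

Distance in frame 1: 3.0. Distance in frame 2: 4.4.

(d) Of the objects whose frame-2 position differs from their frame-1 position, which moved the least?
the pink cross

(moved 0.4)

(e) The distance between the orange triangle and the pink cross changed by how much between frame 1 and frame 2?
+0.3

Distance in frame 1: 5.2. Distance in frame 2: 5.5.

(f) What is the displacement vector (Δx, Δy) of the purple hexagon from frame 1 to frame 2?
(-2.4, 0.2)

The purple hexagon was at (4.1, 1.3) in frame 1 and (1.7, 1.5) in frame 2.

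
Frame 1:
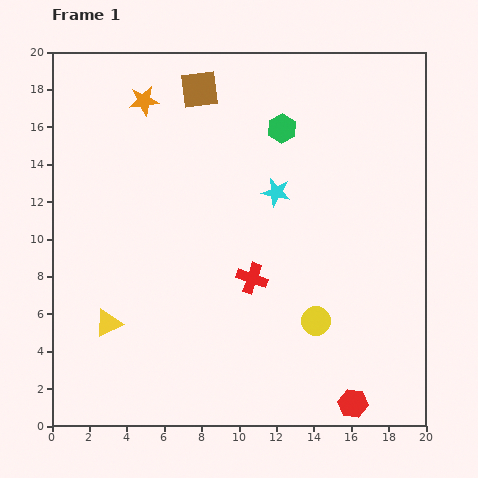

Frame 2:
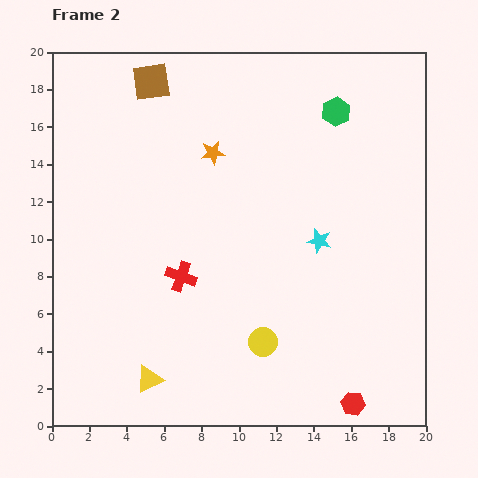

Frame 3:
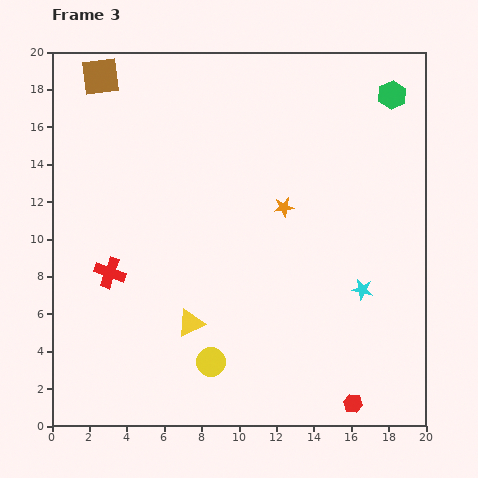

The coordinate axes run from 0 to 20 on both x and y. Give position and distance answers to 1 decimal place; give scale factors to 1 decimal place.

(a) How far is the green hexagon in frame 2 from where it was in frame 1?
3.0

The green hexagon moved from (12.3, 15.9) to (15.2, 16.8), a distance of √(2.9² + 0.9²) ≈ 3.0.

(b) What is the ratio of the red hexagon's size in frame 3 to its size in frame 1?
0.6×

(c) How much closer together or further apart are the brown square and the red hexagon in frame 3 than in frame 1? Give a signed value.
+3.4

Distance in frame 1: 18.7. Distance in frame 3: 22.1.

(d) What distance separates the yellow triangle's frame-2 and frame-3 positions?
3.7

The yellow triangle moved from (5.2, 2.5) to (7.4, 5.5), a distance of √(2.2² + 3.0²) ≈ 3.7.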